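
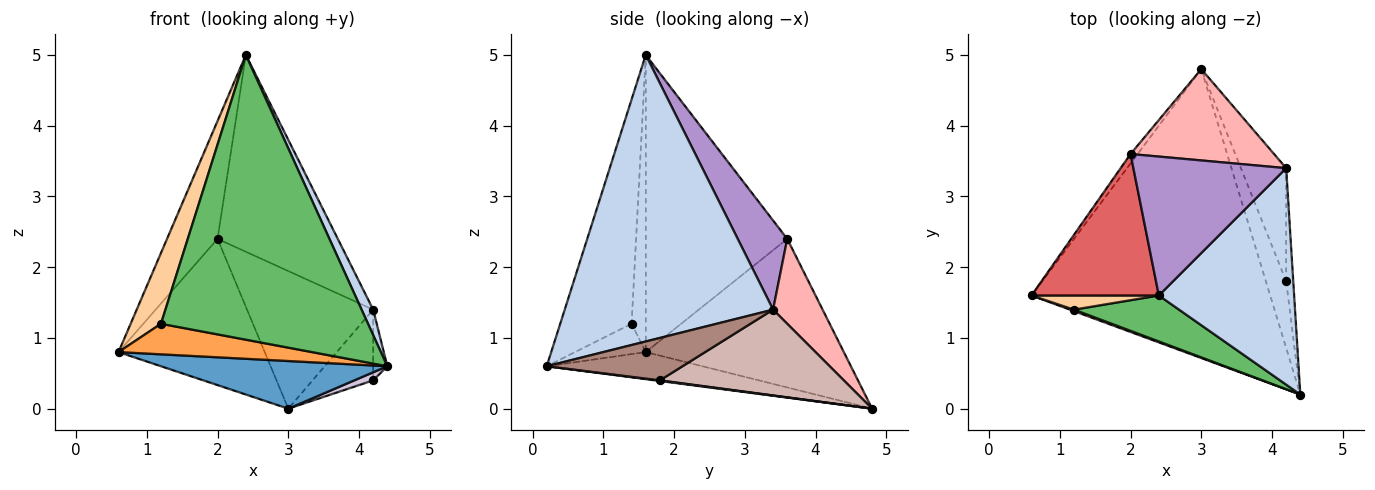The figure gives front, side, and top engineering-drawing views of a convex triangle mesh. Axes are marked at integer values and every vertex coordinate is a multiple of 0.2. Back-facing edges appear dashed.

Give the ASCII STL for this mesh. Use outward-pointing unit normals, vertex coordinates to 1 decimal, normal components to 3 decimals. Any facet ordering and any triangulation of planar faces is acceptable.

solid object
 facet normal -0.111 -0.162 -0.981
  outer loop
   vertex 3.0 4.8 0.0
   vertex 4.4 0.2 0.6
   vertex 0.6 1.6 0.8
  endloop
 endfacet
 facet normal 0.903 -0.050 0.426
  outer loop
   vertex 4.2 3.4 1.4
   vertex 2.4 1.6 5.0
   vertex 4.4 0.2 0.6
  endloop
 endfacet
 facet normal -0.343 -0.938 0.046
  outer loop
   vertex 1.2 1.4 1.2
   vertex 0.6 1.6 0.8
   vertex 4.4 0.2 0.6
  endloop
 endfacet
 facet normal -0.416 -0.892 0.178
  outer loop
   vertex 1.2 1.4 1.2
   vertex 2.4 1.6 5.0
   vertex 0.6 1.6 0.8
  endloop
 endfacet
 facet normal -0.322 -0.935 0.151
  outer loop
   vertex 1.2 1.4 1.2
   vertex 4.4 0.2 0.6
   vertex 2.4 1.6 5.0
  endloop
 endfacet
 facet normal -0.804 0.593 -0.038
  outer loop
   vertex 2.0 3.6 2.4
   vertex 3.0 4.8 0.0
   vertex 0.6 1.6 0.8
  endloop
 endfacet
 facet normal -0.873 0.312 0.374
  outer loop
   vertex 2.0 3.6 2.4
   vertex 0.6 1.6 0.8
   vertex 2.4 1.6 5.0
  endloop
 endfacet
 facet normal 0.311 0.792 0.526
  outer loop
   vertex 2.0 3.6 2.4
   vertex 4.2 3.4 1.4
   vertex 3.0 4.8 0.0
  endloop
 endfacet
 facet normal 0.319 0.774 0.547
  outer loop
   vertex 2.0 3.6 2.4
   vertex 2.4 1.6 5.0
   vertex 4.2 3.4 1.4
  endloop
 endfacet
 facet normal 0.030 -0.120 -0.992
  outer loop
   vertex 4.2 1.8 0.4
   vertex 4.4 0.2 0.6
   vertex 3.0 4.8 0.0
  endloop
 endfacet
 facet normal 0.981 0.102 -0.164
  outer loop
   vertex 4.2 1.8 0.4
   vertex 4.2 3.4 1.4
   vertex 4.4 0.2 0.6
  endloop
 endfacet
 facet normal 0.849 0.280 -0.448
  outer loop
   vertex 4.2 1.8 0.4
   vertex 3.0 4.8 0.0
   vertex 4.2 3.4 1.4
  endloop
 endfacet
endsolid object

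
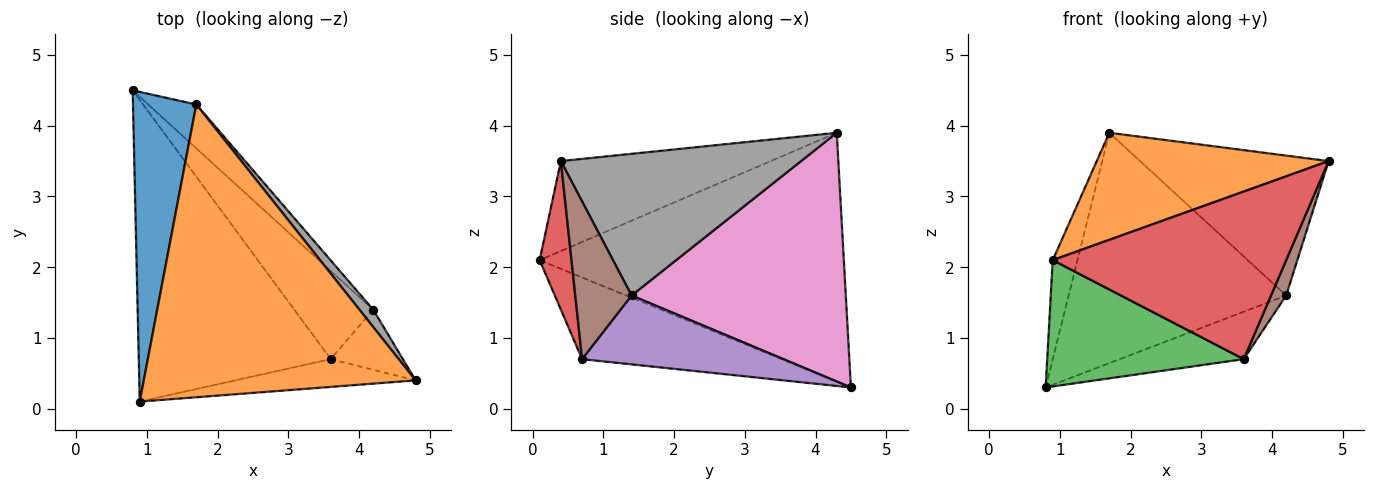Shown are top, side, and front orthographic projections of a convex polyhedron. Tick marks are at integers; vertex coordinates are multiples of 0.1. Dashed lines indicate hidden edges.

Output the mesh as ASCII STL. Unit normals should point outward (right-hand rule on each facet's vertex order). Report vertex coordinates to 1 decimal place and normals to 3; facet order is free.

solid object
 facet normal -0.966 0.079 0.246
  outer loop
   vertex 1.7 4.3 3.9
   vertex 0.8 4.5 0.3
   vertex 0.9 0.1 2.1
  endloop
 endfacet
 facet normal -0.297 -0.328 0.897
  outer loop
   vertex 1.7 4.3 3.9
   vertex 0.9 0.1 2.1
   vertex 4.8 0.4 3.5
  endloop
 endfacet
 facet normal -0.365 -0.360 -0.859
  outer loop
   vertex 3.6 0.7 0.7
   vertex 0.9 0.1 2.1
   vertex 0.8 4.5 0.3
  endloop
 endfacet
 facet normal 0.133 -0.978 -0.162
  outer loop
   vertex 3.6 0.7 0.7
   vertex 4.8 0.4 3.5
   vertex 0.9 0.1 2.1
  endloop
 endfacet
 facet normal 0.609 0.376 -0.698
  outer loop
   vertex 4.2 1.4 1.6
   vertex 3.6 0.7 0.7
   vertex 0.8 4.5 0.3
  endloop
 endfacet
 facet normal 0.883 -0.238 -0.404
  outer loop
   vertex 4.2 1.4 1.6
   vertex 4.8 0.4 3.5
   vertex 3.6 0.7 0.7
  endloop
 endfacet
 facet normal 0.695 0.706 -0.135
  outer loop
   vertex 4.2 1.4 1.6
   vertex 0.8 4.5 0.3
   vertex 1.7 4.3 3.9
  endloop
 endfacet
 facet normal 0.784 0.616 0.076
  outer loop
   vertex 4.2 1.4 1.6
   vertex 1.7 4.3 3.9
   vertex 4.8 0.4 3.5
  endloop
 endfacet
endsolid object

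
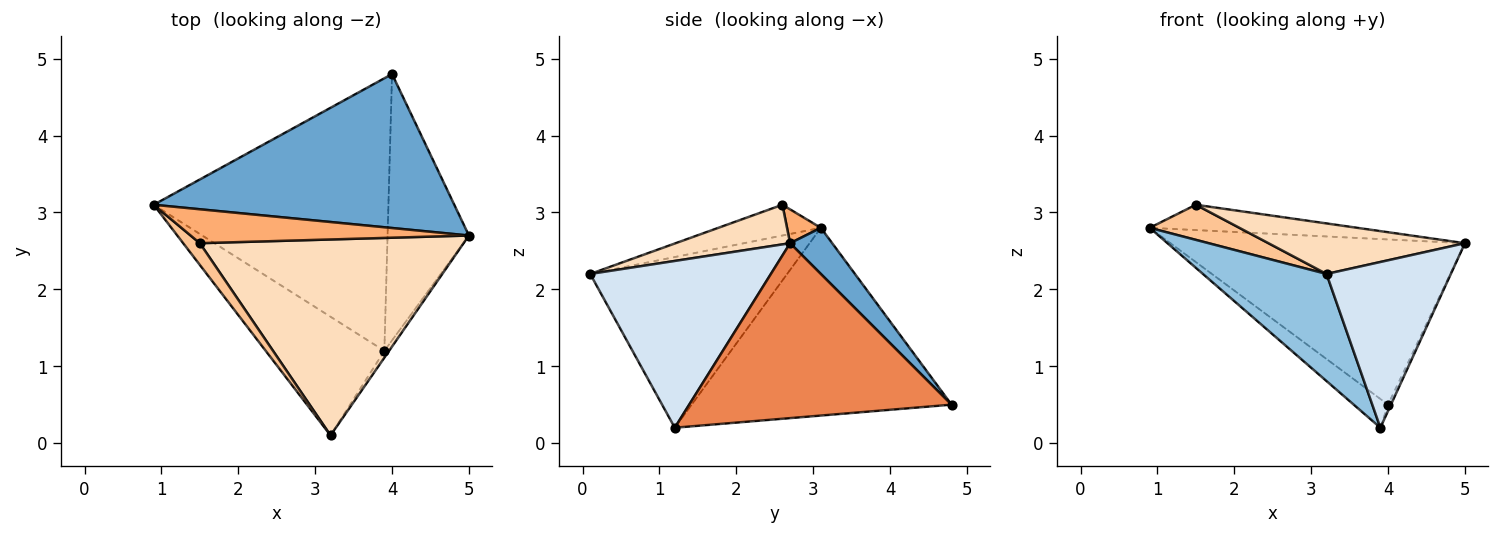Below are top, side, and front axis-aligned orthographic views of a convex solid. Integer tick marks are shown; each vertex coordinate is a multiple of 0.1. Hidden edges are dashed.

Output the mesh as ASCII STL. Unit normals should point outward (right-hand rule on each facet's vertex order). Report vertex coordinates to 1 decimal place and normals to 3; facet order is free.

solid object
 facet normal 0.104 0.728 0.678
  outer loop
   vertex 4.0 4.8 0.5
   vertex 0.9 3.1 2.8
   vertex 5.0 2.7 2.6
  endloop
 endfacet
 facet normal -0.730 -0.458 -0.507
  outer loop
   vertex 3.9 1.2 0.2
   vertex 3.2 0.1 2.2
   vertex 0.9 3.1 2.8
  endloop
 endfacet
 facet normal -0.622 0.082 -0.778
  outer loop
   vertex 3.9 1.2 0.2
   vertex 0.9 3.1 2.8
   vertex 4.0 4.8 0.5
  endloop
 endfacet
 facet normal 0.824 -0.567 -0.023
  outer loop
   vertex 3.9 1.2 0.2
   vertex 5.0 2.7 2.6
   vertex 3.2 0.1 2.2
  endloop
 endfacet
 facet normal 0.907 0.010 -0.422
  outer loop
   vertex 3.9 1.2 0.2
   vertex 4.0 4.8 0.5
   vertex 5.0 2.7 2.6
  endloop
 endfacet
 facet normal 0.097 0.595 0.798
  outer loop
   vertex 1.5 2.6 3.1
   vertex 5.0 2.7 2.6
   vertex 0.9 3.1 2.8
  endloop
 endfacet
 facet normal -0.697 -0.610 0.377
  outer loop
   vertex 1.5 2.6 3.1
   vertex 0.9 3.1 2.8
   vertex 3.2 0.1 2.2
  endloop
 endfacet
 facet normal 0.144 -0.247 0.958
  outer loop
   vertex 1.5 2.6 3.1
   vertex 3.2 0.1 2.2
   vertex 5.0 2.7 2.6
  endloop
 endfacet
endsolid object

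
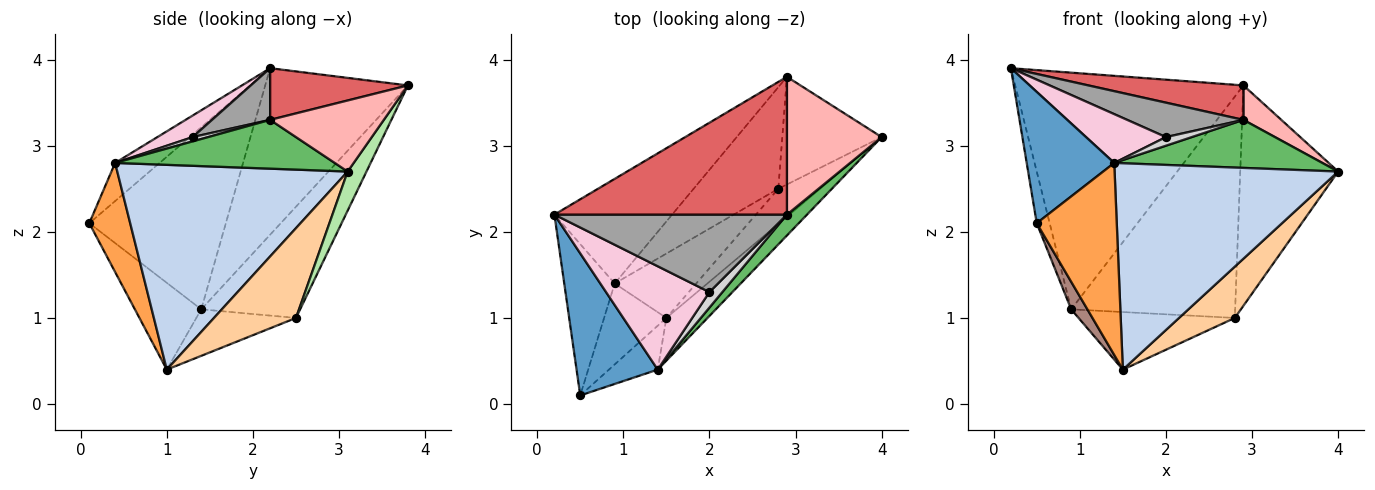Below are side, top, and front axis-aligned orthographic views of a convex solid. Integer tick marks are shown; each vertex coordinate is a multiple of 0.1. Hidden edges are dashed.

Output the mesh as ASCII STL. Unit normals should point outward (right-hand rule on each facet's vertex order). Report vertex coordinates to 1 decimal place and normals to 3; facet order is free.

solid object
 facet normal -0.326 -0.642 0.694
  outer loop
   vertex 1.4 0.4 2.8
   vertex 0.2 2.2 3.9
   vertex 0.5 0.1 2.1
  endloop
 endfacet
 facet normal 0.710 -0.689 -0.143
  outer loop
   vertex 1.4 0.4 2.8
   vertex 1.5 1.0 0.4
   vertex 4.0 3.1 2.7
  endloop
 endfacet
 facet normal 0.446 -0.872 -0.200
  outer loop
   vertex 1.4 0.4 2.8
   vertex 0.5 0.1 2.1
   vertex 1.5 1.0 0.4
  endloop
 endfacet
 facet normal 0.772 -0.525 -0.359
  outer loop
   vertex 2.8 2.5 1.0
   vertex 4.0 3.1 2.7
   vertex 1.5 1.0 0.4
  endloop
 endfacet
 facet normal 0.695 -0.659 0.286
  outer loop
   vertex 2.9 2.2 3.3
   vertex 1.4 0.4 2.8
   vertex 4.0 3.1 2.7
  endloop
 endfacet
 facet normal 0.170 0.885 -0.433
  outer loop
   vertex 2.9 3.8 3.7
   vertex 4.0 3.1 2.7
   vertex 2.8 2.5 1.0
  endloop
 endfacet
 facet normal 0.211 -0.237 0.948
  outer loop
   vertex 2.9 3.8 3.7
   vertex 0.2 2.2 3.9
   vertex 2.9 2.2 3.3
  endloop
 endfacet
 facet normal 0.588 -0.196 0.784
  outer loop
   vertex 2.9 3.8 3.7
   vertex 2.9 2.2 3.3
   vertex 4.0 3.1 2.7
  endloop
 endfacet
 facet normal -0.391 0.613 -0.686
  outer loop
   vertex 0.9 1.4 1.1
   vertex 2.8 2.5 1.0
   vertex 1.5 1.0 0.4
  endloop
 endfacet
 facet normal -0.960 0.091 -0.266
  outer loop
   vertex 0.9 1.4 1.1
   vertex 0.5 0.1 2.1
   vertex 0.2 2.2 3.9
  endloop
 endfacet
 facet normal -0.797 -0.195 -0.572
  outer loop
   vertex 0.9 1.4 1.1
   vertex 1.5 1.0 0.4
   vertex 0.5 0.1 2.1
  endloop
 endfacet
 facet normal -0.496 0.794 -0.351
  outer loop
   vertex 0.9 1.4 1.1
   vertex 0.2 2.2 3.9
   vertex 2.9 3.8 3.7
  endloop
 endfacet
 facet normal -0.481 0.797 -0.366
  outer loop
   vertex 0.9 1.4 1.1
   vertex 2.9 3.8 3.7
   vertex 2.8 2.5 1.0
  endloop
 endfacet
 facet normal 0.185 -0.420 0.889
  outer loop
   vertex 2.0 1.3 3.1
   vertex 0.2 2.2 3.9
   vertex 1.4 0.4 2.8
  endloop
 endfacet
 facet normal 0.199 -0.398 0.896
  outer loop
   vertex 2.0 1.3 3.1
   vertex 2.9 2.2 3.3
   vertex 0.2 2.2 3.9
  endloop
 endfacet
 facet normal 0.280 -0.466 0.839
  outer loop
   vertex 2.0 1.3 3.1
   vertex 1.4 0.4 2.8
   vertex 2.9 2.2 3.3
  endloop
 endfacet
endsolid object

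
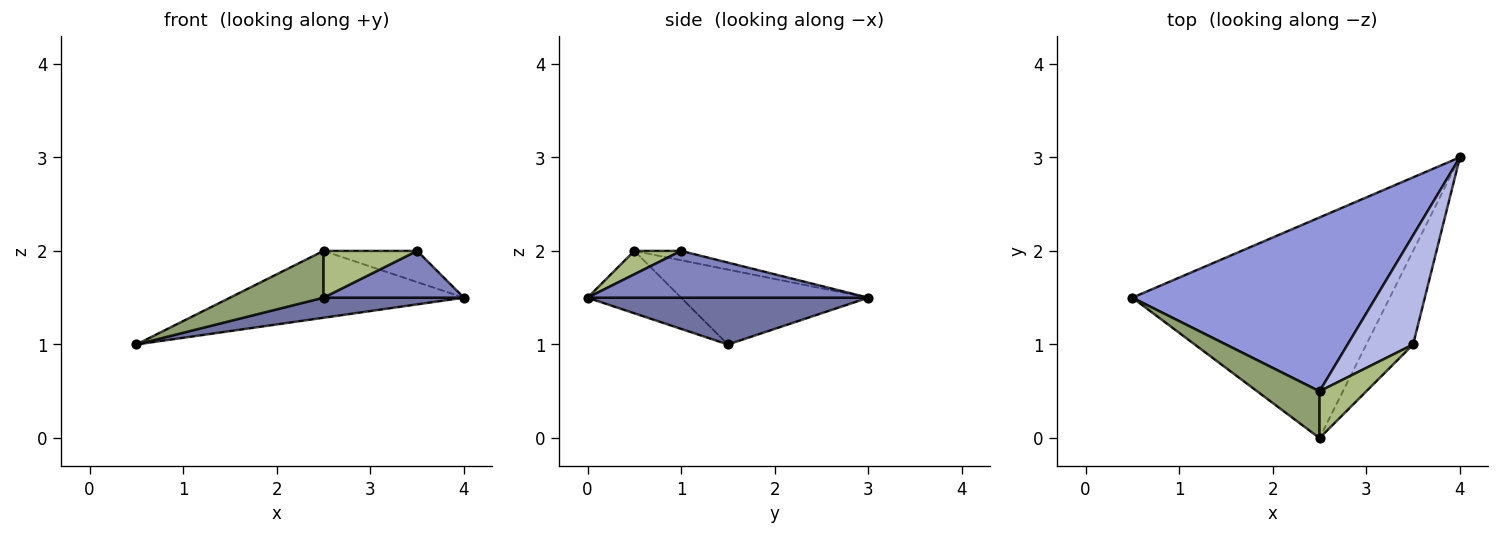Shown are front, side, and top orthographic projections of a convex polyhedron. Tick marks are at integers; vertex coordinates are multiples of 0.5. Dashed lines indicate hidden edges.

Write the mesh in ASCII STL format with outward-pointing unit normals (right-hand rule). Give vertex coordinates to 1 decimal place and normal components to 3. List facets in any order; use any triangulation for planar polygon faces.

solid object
 facet normal 0.178 -0.089 -0.980
  outer loop
   vertex 2.5 0.0 1.5
   vertex 0.5 1.5 1.0
   vertex 4.0 3.0 1.5
  endloop
 endfacet
 facet normal 0.667 -0.333 -0.667
  outer loop
   vertex 3.5 1.0 2.0
   vertex 2.5 0.0 1.5
   vertex 4.0 3.0 1.5
  endloop
 endfacet
 facet normal -0.276 0.345 0.897
  outer loop
   vertex 2.5 0.5 2.0
   vertex 4.0 3.0 1.5
   vertex 0.5 1.5 1.0
  endloop
 endfacet
 facet normal -0.136 0.272 0.953
  outer loop
   vertex 2.5 0.5 2.0
   vertex 3.5 1.0 2.0
   vertex 4.0 3.0 1.5
  endloop
 endfacet
 facet normal -0.577 -0.577 0.577
  outer loop
   vertex 2.5 0.5 2.0
   vertex 0.5 1.5 1.0
   vertex 2.5 0.0 1.5
  endloop
 endfacet
 facet normal 0.333 -0.667 0.667
  outer loop
   vertex 2.5 0.5 2.0
   vertex 2.5 0.0 1.5
   vertex 3.5 1.0 2.0
  endloop
 endfacet
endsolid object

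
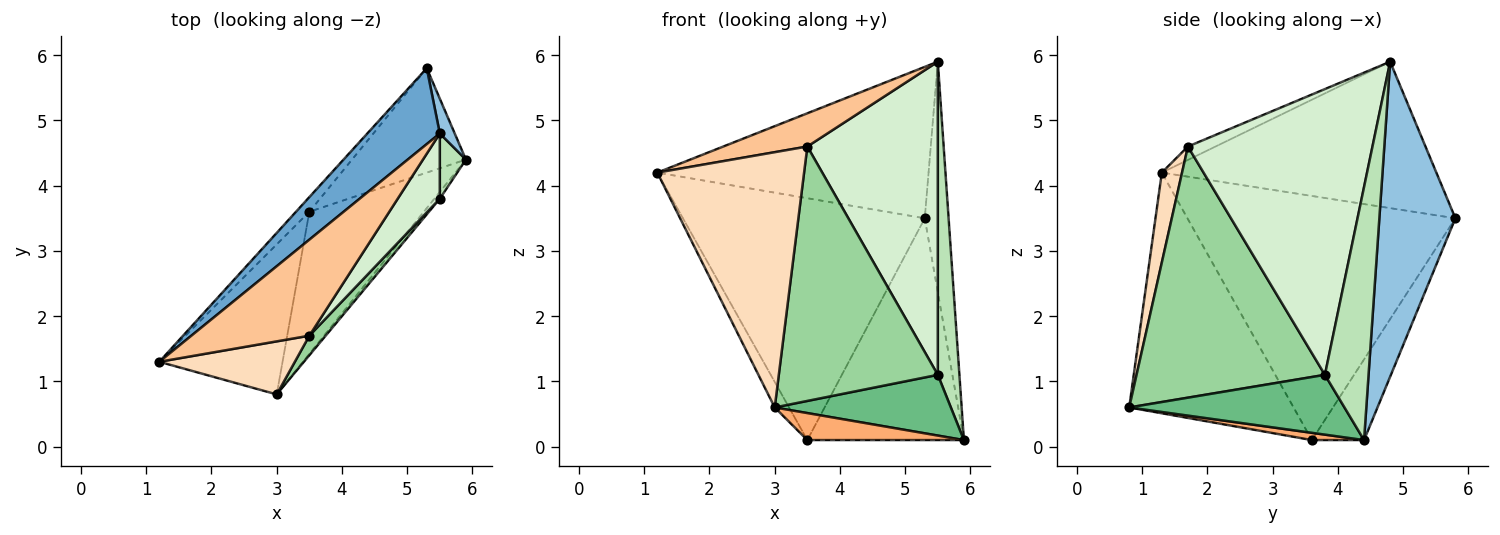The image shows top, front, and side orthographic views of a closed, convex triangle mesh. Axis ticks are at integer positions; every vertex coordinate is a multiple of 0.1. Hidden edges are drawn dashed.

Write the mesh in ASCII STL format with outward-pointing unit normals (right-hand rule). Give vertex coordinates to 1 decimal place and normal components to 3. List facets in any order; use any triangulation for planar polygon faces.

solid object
 facet normal -0.671 0.663 0.332
  outer loop
   vertex 5.5 4.8 5.9
   vertex 5.3 5.8 3.5
   vertex 1.2 1.3 4.2
  endloop
 endfacet
 facet normal 0.953 0.299 0.045
  outer loop
   vertex 5.5 4.8 5.9
   vertex 5.9 4.4 0.1
   vertex 5.3 5.8 3.5
  endloop
 endfacet
 facet normal -0.742 0.669 -0.041
  outer loop
   vertex 3.5 3.6 0.1
   vertex 1.2 1.3 4.2
   vertex 5.3 5.8 3.5
  endloop
 endfacet
 facet normal -0.289 0.866 -0.408
  outer loop
   vertex 3.5 3.6 0.1
   vertex 5.3 5.8 3.5
   vertex 5.9 4.4 0.1
  endloop
 endfacet
 facet normal -0.887 0.077 -0.454
  outer loop
   vertex 3.0 0.8 0.6
   vertex 1.2 1.3 4.2
   vertex 3.5 3.6 0.1
  endloop
 endfacet
 facet normal 0.062 -0.186 -0.981
  outer loop
   vertex 3.0 0.8 0.6
   vertex 3.5 3.6 0.1
   vertex 5.9 4.4 0.1
  endloop
 endfacet
 facet normal -0.107 -0.325 0.940
  outer loop
   vertex 3.5 1.7 4.6
   vertex 5.5 4.8 5.9
   vertex 1.2 1.3 4.2
  endloop
 endfacet
 facet normal 0.134 -0.970 0.202
  outer loop
   vertex 3.5 1.7 4.6
   vertex 1.2 1.3 4.2
   vertex 3.0 0.8 0.6
  endloop
 endfacet
 facet normal 0.772 -0.632 -0.070
  outer loop
   vertex 5.5 3.8 1.1
   vertex 3.0 0.8 0.6
   vertex 5.9 4.4 0.1
  endloop
 endfacet
 facet normal 0.763 -0.644 0.050
  outer loop
   vertex 5.5 3.8 1.1
   vertex 3.5 1.7 4.6
   vertex 3.0 0.8 0.6
  endloop
 endfacet
 facet normal 0.892 -0.442 0.092
  outer loop
   vertex 5.5 3.8 1.1
   vertex 5.9 4.4 0.1
   vertex 5.5 4.8 5.9
  endloop
 endfacet
 facet normal 0.811 -0.573 0.119
  outer loop
   vertex 5.5 3.8 1.1
   vertex 5.5 4.8 5.9
   vertex 3.5 1.7 4.6
  endloop
 endfacet
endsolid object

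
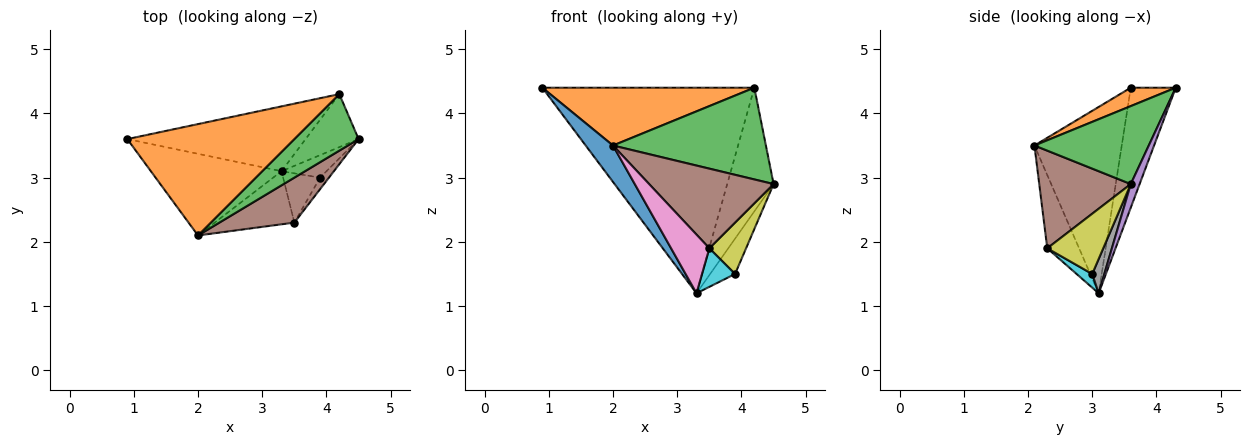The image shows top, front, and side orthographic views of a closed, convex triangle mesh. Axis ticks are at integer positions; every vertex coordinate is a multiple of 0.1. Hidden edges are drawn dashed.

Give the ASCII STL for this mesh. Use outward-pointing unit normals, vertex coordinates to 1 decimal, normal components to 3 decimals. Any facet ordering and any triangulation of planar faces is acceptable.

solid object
 facet normal -0.793 -0.248 -0.556
  outer loop
   vertex 3.3 3.1 1.2
   vertex 2.0 2.1 3.5
   vertex 0.9 3.6 4.4
  endloop
 endfacet
 facet normal 0.097 -0.459 0.883
  outer loop
   vertex 4.2 4.3 4.4
   vertex 0.9 3.6 4.4
   vertex 2.0 2.1 3.5
  endloop
 endfacet
 facet normal 0.537 -0.718 0.443
  outer loop
   vertex 4.2 4.3 4.4
   vertex 2.0 2.1 3.5
   vertex 4.5 3.6 2.9
  endloop
 endfacet
 facet normal -0.198 0.935 -0.295
  outer loop
   vertex 4.2 4.3 4.4
   vertex 3.3 3.1 1.2
   vertex 0.9 3.6 4.4
  endloop
 endfacet
 facet normal 0.172 0.905 -0.388
  outer loop
   vertex 4.2 4.3 4.4
   vertex 4.5 3.6 2.9
   vertex 3.3 3.1 1.2
  endloop
 endfacet
 facet normal 0.539 -0.733 0.414
  outer loop
   vertex 3.5 2.3 1.9
   vertex 4.5 3.6 2.9
   vertex 2.0 2.1 3.5
  endloop
 endfacet
 facet normal -0.525 -0.631 -0.571
  outer loop
   vertex 3.5 2.3 1.9
   vertex 2.0 2.1 3.5
   vertex 3.3 3.1 1.2
  endloop
 endfacet
 facet normal 0.379 0.781 -0.497
  outer loop
   vertex 3.9 3.0 1.5
   vertex 3.3 3.1 1.2
   vertex 4.5 3.6 2.9
  endloop
 endfacet
 facet normal 0.830 -0.544 -0.122
  outer loop
   vertex 3.9 3.0 1.5
   vertex 4.5 3.6 2.9
   vertex 3.5 2.3 1.9
  endloop
 endfacet
 facet normal 0.279 -0.592 -0.756
  outer loop
   vertex 3.9 3.0 1.5
   vertex 3.5 2.3 1.9
   vertex 3.3 3.1 1.2
  endloop
 endfacet
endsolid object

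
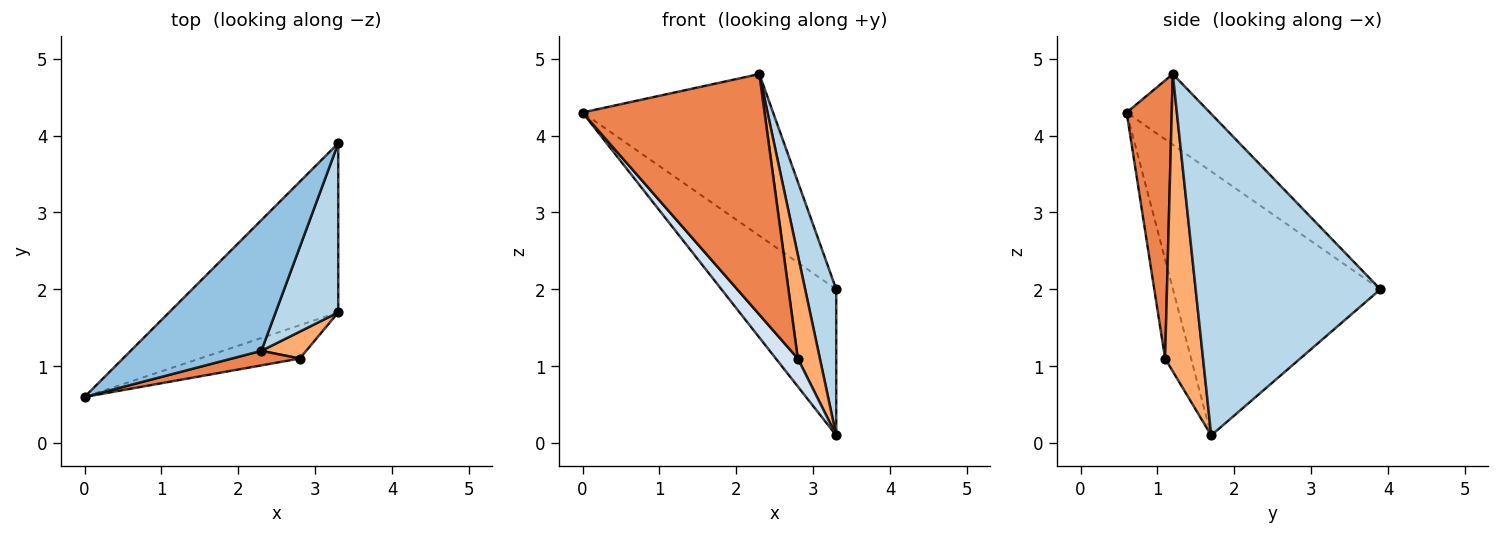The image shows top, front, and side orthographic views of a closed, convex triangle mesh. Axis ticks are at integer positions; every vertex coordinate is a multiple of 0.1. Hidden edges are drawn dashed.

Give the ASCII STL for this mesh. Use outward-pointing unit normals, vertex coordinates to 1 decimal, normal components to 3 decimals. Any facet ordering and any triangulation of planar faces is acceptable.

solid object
 facet normal -0.763 0.422 -0.489
  outer loop
   vertex 3.3 3.9 2.0
   vertex 3.3 1.7 0.1
   vertex 0.0 0.6 4.3
  endloop
 endfacet
 facet normal -0.322 0.736 0.595
  outer loop
   vertex 2.3 1.2 4.8
   vertex 3.3 3.9 2.0
   vertex 0.0 0.6 4.3
  endloop
 endfacet
 facet normal 0.968 -0.163 0.189
  outer loop
   vertex 2.3 1.2 4.8
   vertex 3.3 1.7 0.1
   vertex 3.3 3.9 2.0
  endloop
 endfacet
 facet normal -0.605 -0.512 -0.610
  outer loop
   vertex 2.8 1.1 1.1
   vertex 0.0 0.6 4.3
   vertex 3.3 1.7 0.1
  endloop
 endfacet
 facet normal 0.240 -0.969 0.059
  outer loop
   vertex 2.8 1.1 1.1
   vertex 2.3 1.2 4.8
   vertex 0.0 0.6 4.3
  endloop
 endfacet
 facet normal 0.857 -0.499 0.129
  outer loop
   vertex 2.8 1.1 1.1
   vertex 3.3 1.7 0.1
   vertex 2.3 1.2 4.8
  endloop
 endfacet
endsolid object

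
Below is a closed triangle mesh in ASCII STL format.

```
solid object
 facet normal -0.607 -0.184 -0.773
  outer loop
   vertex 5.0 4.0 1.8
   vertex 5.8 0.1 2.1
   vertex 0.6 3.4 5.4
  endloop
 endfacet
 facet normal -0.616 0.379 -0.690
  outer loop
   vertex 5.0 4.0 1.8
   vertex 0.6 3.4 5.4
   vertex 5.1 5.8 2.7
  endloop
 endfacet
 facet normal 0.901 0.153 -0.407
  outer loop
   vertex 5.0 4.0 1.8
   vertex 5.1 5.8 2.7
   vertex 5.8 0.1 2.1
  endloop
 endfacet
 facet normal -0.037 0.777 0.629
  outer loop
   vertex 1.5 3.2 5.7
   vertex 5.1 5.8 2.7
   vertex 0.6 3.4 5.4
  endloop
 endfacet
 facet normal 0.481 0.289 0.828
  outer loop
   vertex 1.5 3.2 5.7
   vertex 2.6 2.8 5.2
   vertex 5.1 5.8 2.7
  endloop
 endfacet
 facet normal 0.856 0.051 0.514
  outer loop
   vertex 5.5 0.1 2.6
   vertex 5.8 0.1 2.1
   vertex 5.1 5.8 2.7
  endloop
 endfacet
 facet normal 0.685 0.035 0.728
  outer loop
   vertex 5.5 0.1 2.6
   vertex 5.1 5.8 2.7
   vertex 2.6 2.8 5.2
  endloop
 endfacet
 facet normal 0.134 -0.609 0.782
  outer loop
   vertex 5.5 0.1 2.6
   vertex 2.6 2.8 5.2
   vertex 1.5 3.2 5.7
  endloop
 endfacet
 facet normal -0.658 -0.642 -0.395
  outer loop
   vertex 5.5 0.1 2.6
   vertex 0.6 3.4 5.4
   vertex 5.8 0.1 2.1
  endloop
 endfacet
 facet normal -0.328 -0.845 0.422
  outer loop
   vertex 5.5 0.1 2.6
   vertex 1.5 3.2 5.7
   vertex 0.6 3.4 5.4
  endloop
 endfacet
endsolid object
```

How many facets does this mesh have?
10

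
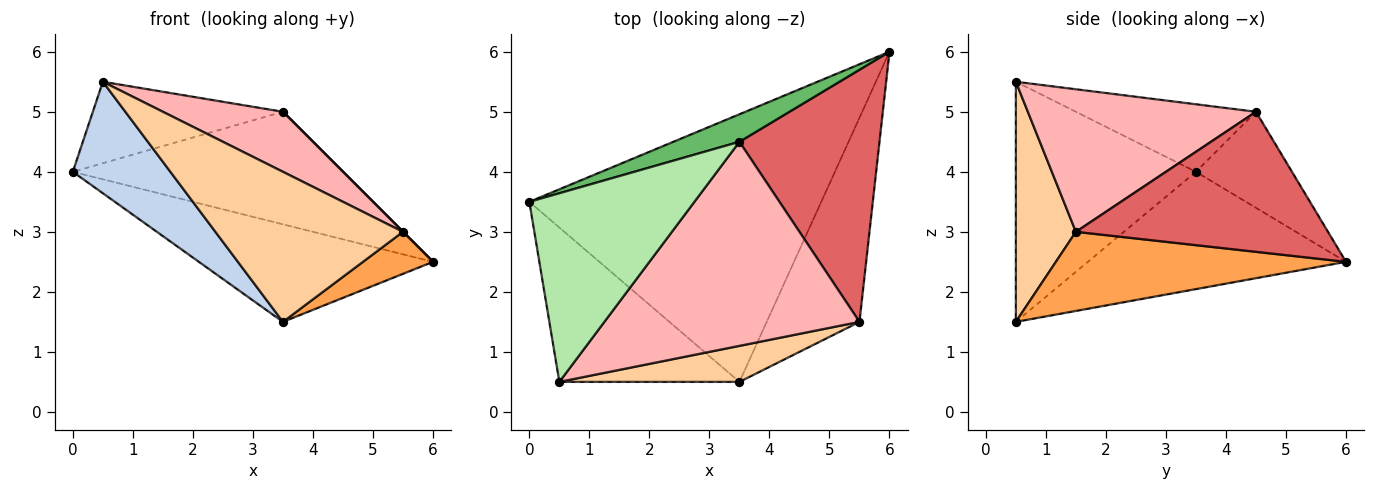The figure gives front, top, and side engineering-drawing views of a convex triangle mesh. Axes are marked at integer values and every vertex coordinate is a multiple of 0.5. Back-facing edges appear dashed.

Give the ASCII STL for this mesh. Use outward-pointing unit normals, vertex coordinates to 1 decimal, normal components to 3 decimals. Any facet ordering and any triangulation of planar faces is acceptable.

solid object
 facet normal -0.353 0.320 -0.879
  outer loop
   vertex 3.5 0.5 1.5
   vertex 0.0 3.5 4.0
   vertex 6.0 6.0 2.5
  endloop
 endfacet
 facet normal -0.734 -0.398 -0.551
  outer loop
   vertex 0.5 0.5 5.5
   vertex 0.0 3.5 4.0
   vertex 3.5 0.5 1.5
  endloop
 endfacet
 facet normal 0.641 -0.155 -0.752
  outer loop
   vertex 5.5 1.5 3.0
   vertex 3.5 0.5 1.5
   vertex 6.0 6.0 2.5
  endloop
 endfacet
 facet normal 0.297 -0.928 0.223
  outer loop
   vertex 5.5 1.5 3.0
   vertex 0.5 0.5 5.5
   vertex 3.5 0.5 1.5
  endloop
 endfacet
 facet normal -0.326 0.918 0.224
  outer loop
   vertex 3.5 4.5 5.0
   vertex 6.0 6.0 2.5
   vertex 0.0 3.5 4.0
  endloop
 endfacet
 facet normal -0.352 0.371 0.859
  outer loop
   vertex 3.5 4.5 5.0
   vertex 0.0 3.5 4.0
   vertex 0.5 0.5 5.5
  endloop
 endfacet
 facet normal 0.707 0.000 0.707
  outer loop
   vertex 3.5 4.5 5.0
   vertex 5.5 1.5 3.0
   vertex 6.0 6.0 2.5
  endloop
 endfacet
 facet normal 0.472 -0.249 0.846
  outer loop
   vertex 3.5 4.5 5.0
   vertex 0.5 0.5 5.5
   vertex 5.5 1.5 3.0
  endloop
 endfacet
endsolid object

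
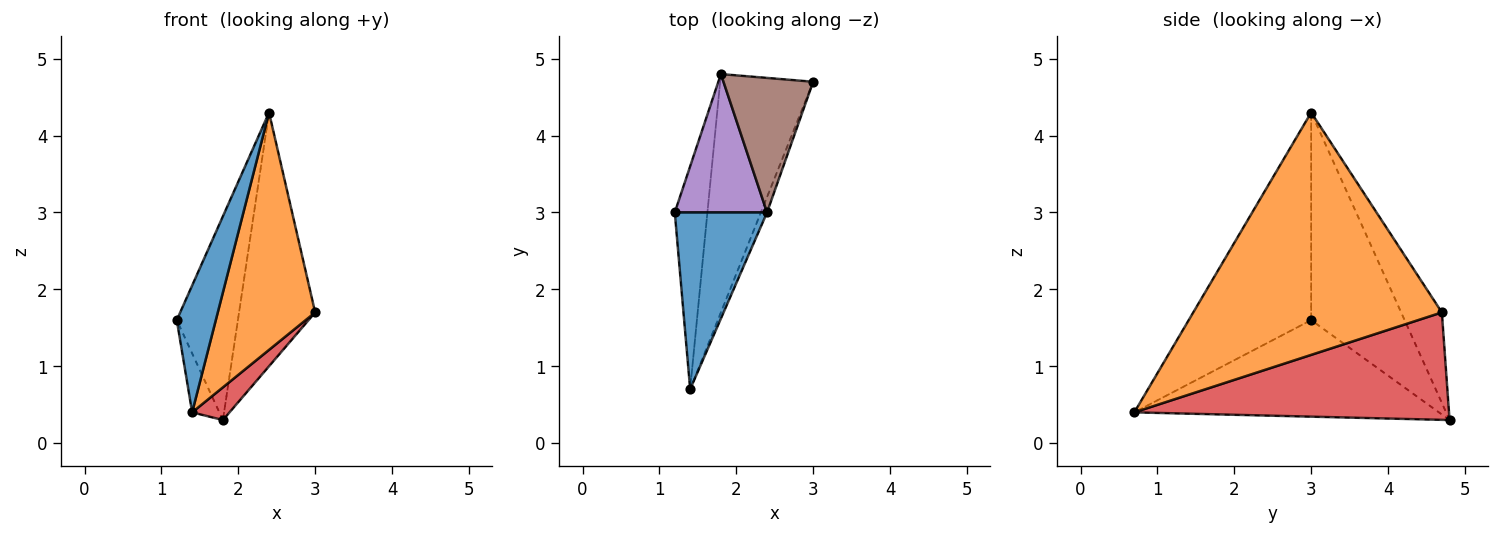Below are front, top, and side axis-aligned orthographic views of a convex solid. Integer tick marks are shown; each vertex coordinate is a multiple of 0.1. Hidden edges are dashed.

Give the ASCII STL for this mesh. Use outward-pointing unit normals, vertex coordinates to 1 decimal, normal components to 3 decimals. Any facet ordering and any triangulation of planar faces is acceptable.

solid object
 facet normal -0.877 -0.280 0.390
  outer loop
   vertex 2.4 3.0 4.3
   vertex 1.2 3.0 1.6
   vertex 1.4 0.7 0.4
  endloop
 endfacet
 facet normal 0.931 -0.365 -0.024
  outer loop
   vertex 2.4 3.0 4.3
   vertex 1.4 0.7 0.4
   vertex 3.0 4.7 1.7
  endloop
 endfacet
 facet normal -0.944 0.084 -0.319
  outer loop
   vertex 1.8 4.8 0.3
   vertex 1.4 0.7 0.4
   vertex 1.2 3.0 1.6
  endloop
 endfacet
 facet normal 0.753 -0.089 -0.652
  outer loop
   vertex 1.8 4.8 0.3
   vertex 3.0 4.7 1.7
   vertex 1.4 0.7 0.4
  endloop
 endfacet
 facet normal -0.784 0.513 0.349
  outer loop
   vertex 1.8 4.8 0.3
   vertex 1.2 3.0 1.6
   vertex 2.4 3.0 4.3
  endloop
 endfacet
 facet normal -0.428 0.799 0.424
  outer loop
   vertex 1.8 4.8 0.3
   vertex 2.4 3.0 4.3
   vertex 3.0 4.7 1.7
  endloop
 endfacet
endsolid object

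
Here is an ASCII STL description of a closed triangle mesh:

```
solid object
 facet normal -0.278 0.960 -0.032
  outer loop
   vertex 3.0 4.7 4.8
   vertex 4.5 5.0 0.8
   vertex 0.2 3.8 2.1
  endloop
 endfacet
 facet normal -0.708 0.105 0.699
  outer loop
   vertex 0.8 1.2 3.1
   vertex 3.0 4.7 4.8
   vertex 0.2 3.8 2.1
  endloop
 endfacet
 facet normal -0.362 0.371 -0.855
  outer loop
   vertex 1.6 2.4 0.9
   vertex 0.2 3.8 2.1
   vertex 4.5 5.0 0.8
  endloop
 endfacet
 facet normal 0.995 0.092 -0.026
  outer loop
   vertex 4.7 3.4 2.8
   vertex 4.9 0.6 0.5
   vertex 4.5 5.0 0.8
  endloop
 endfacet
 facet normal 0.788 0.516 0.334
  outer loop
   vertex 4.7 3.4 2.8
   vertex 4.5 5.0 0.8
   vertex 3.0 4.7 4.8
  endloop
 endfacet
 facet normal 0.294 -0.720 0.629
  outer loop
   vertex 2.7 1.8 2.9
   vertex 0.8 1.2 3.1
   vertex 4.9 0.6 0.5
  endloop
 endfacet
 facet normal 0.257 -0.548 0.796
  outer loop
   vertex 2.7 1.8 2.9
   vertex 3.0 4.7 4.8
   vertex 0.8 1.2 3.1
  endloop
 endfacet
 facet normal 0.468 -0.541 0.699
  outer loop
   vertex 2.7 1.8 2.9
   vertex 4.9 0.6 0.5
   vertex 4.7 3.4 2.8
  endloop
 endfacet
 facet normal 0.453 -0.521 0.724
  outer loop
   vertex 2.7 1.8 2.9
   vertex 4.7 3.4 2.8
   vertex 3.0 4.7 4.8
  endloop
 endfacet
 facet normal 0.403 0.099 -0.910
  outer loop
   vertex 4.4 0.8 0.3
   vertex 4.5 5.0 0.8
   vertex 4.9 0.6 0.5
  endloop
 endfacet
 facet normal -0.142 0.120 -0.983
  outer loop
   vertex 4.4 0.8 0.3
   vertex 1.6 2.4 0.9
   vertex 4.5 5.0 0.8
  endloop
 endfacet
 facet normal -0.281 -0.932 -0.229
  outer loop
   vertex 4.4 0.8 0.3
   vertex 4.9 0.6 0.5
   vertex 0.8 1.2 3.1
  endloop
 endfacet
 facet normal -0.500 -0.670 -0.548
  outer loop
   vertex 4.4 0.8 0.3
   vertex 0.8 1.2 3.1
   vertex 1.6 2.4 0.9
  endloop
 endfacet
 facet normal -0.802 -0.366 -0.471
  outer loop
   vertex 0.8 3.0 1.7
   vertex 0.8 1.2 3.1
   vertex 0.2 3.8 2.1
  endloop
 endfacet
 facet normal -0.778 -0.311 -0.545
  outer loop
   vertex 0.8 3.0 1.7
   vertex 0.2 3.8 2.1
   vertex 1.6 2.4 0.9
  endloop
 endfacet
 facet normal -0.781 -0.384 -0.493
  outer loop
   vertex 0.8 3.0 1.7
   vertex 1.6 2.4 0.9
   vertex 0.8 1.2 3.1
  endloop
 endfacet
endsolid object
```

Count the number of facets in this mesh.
16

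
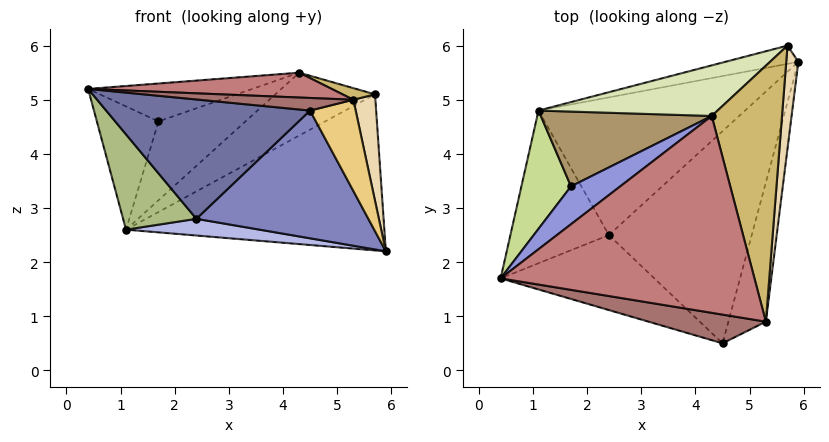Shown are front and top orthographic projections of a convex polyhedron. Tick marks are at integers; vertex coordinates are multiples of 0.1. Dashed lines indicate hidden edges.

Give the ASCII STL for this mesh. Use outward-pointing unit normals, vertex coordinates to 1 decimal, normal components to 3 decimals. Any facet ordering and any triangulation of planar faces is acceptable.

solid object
 facet normal -0.287 -0.811 -0.510
  outer loop
   vertex 2.4 2.5 2.8
   vertex 4.5 0.5 4.8
   vertex 0.4 1.7 5.2
  endloop
 endfacet
 facet normal 0.309 -0.491 -0.815
  outer loop
   vertex 2.4 2.5 2.8
   vertex 5.9 5.7 2.2
   vertex 4.5 0.5 4.8
  endloop
 endfacet
 facet normal -0.513 0.607 0.607
  outer loop
   vertex 4.3 4.7 5.5
   vertex 1.7 3.4 4.6
   vertex 0.4 1.7 5.2
  endloop
 endfacet
 facet normal -0.060 -0.120 -0.991
  outer loop
   vertex 1.1 4.8 2.6
   vertex 5.9 5.7 2.2
   vertex 2.4 2.5 2.8
  endloop
 endfacet
 facet normal -0.192 0.975 -0.114
  outer loop
   vertex 1.1 4.8 2.6
   vertex 5.7 6.0 5.1
   vertex 5.9 5.7 2.2
  endloop
 endfacet
 facet normal -0.628 -0.412 -0.660
  outer loop
   vertex 1.1 4.8 2.6
   vertex 2.4 2.5 2.8
   vertex 0.4 1.7 5.2
  endloop
 endfacet
 facet normal -0.529 0.612 0.587
  outer loop
   vertex 1.1 4.8 2.6
   vertex 0.4 1.7 5.2
   vertex 1.7 3.4 4.6
  endloop
 endfacet
 facet normal -0.478 0.684 0.551
  outer loop
   vertex 1.1 4.8 2.6
   vertex 4.3 4.7 5.5
   vertex 5.7 6.0 5.1
  endloop
 endfacet
 facet normal -0.515 0.622 0.590
  outer loop
   vertex 1.1 4.8 2.6
   vertex 1.7 3.4 4.6
   vertex 4.3 4.7 5.5
  endloop
 endfacet
 facet normal 0.311 -0.043 0.949
  outer loop
   vertex 5.3 0.9 5.0
   vertex 5.7 6.0 5.1
   vertex 4.3 4.7 5.5
  endloop
 endfacet
 facet normal 0.435 -0.494 -0.753
  outer loop
   vertex 5.3 0.9 5.0
   vertex 4.5 0.5 4.8
   vertex 5.9 5.7 2.2
  endloop
 endfacet
 facet normal 0.994 -0.079 0.077
  outer loop
   vertex 5.3 0.9 5.0
   vertex 5.9 5.7 2.2
   vertex 5.7 6.0 5.1
  endloop
 endfacet
 facet normal -0.028 -0.401 0.915
  outer loop
   vertex 5.3 0.9 5.0
   vertex 0.4 1.7 5.2
   vertex 4.5 0.5 4.8
  endloop
 endfacet
 facet normal 0.020 -0.125 0.992
  outer loop
   vertex 5.3 0.9 5.0
   vertex 4.3 4.7 5.5
   vertex 0.4 1.7 5.2
  endloop
 endfacet
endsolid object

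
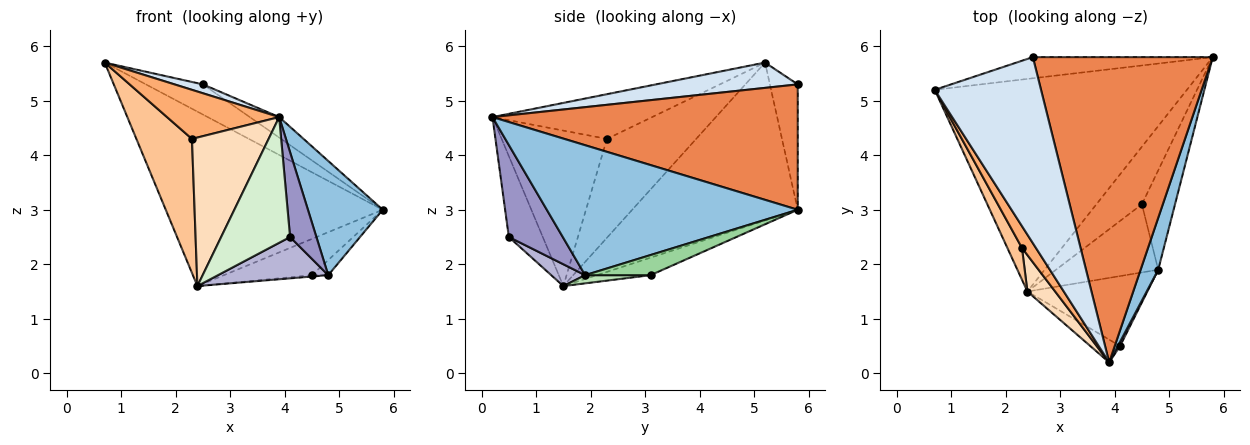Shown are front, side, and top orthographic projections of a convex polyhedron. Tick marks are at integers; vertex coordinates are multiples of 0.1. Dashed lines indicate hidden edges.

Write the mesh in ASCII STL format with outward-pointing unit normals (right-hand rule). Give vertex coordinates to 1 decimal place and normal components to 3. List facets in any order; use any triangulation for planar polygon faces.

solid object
 facet normal -0.436 0.571 -0.696
  outer loop
   vertex 2.4 1.5 1.6
   vertex 0.7 5.2 5.7
   vertex 5.8 5.8 3.0
  endloop
 endfacet
 facet normal 0.950 -0.283 0.129
  outer loop
   vertex 4.8 1.9 1.8
   vertex 5.8 5.8 3.0
   vertex 3.9 0.2 4.7
  endloop
 endfacet
 facet normal -0.372 0.760 -0.533
  outer loop
   vertex 2.5 5.8 5.3
   vertex 5.8 5.8 3.0
   vertex 0.7 5.2 5.7
  endloop
 endfacet
 facet normal 0.231 -0.046 0.972
  outer loop
   vertex 2.5 5.8 5.3
   vertex 0.7 5.2 5.7
   vertex 3.9 0.2 4.7
  endloop
 endfacet
 facet normal 0.571 0.055 0.819
  outer loop
   vertex 2.5 5.8 5.3
   vertex 3.9 0.2 4.7
   vertex 5.8 5.8 3.0
  endloop
 endfacet
 facet normal -0.793 -0.557 0.248
  outer loop
   vertex 2.3 2.3 4.3
   vertex 3.9 0.2 4.7
   vertex 0.7 5.2 5.7
  endloop
 endfacet
 facet normal -0.842 -0.525 0.124
  outer loop
   vertex 2.3 2.3 4.3
   vertex 0.7 5.2 5.7
   vertex 2.4 1.5 1.6
  endloop
 endfacet
 facet normal -0.800 -0.582 0.143
  outer loop
   vertex 2.3 2.3 4.3
   vertex 2.4 1.5 1.6
   vertex 3.9 0.2 4.7
  endloop
 endfacet
 facet normal -0.309 0.507 -0.805
  outer loop
   vertex 4.5 3.1 1.8
   vertex 2.4 1.5 1.6
   vertex 5.8 5.8 3.0
  endloop
 endfacet
 facet normal 0.515 0.129 -0.848
  outer loop
   vertex 4.5 3.1 1.8
   vertex 5.8 5.8 3.0
   vertex 4.8 1.9 1.8
  endloop
 endfacet
 facet normal 0.080 0.020 -0.997
  outer loop
   vertex 4.5 3.1 1.8
   vertex 4.8 1.9 1.8
   vertex 2.4 1.5 1.6
  endloop
 endfacet
 facet normal -0.436 -0.886 -0.160
  outer loop
   vertex 4.1 0.5 2.5
   vertex 3.9 0.2 4.7
   vertex 2.4 1.5 1.6
  endloop
 endfacet
 facet normal 0.899 -0.438 0.022
  outer loop
   vertex 4.1 0.5 2.5
   vertex 4.8 1.9 1.8
   vertex 3.9 0.2 4.7
  endloop
 endfacet
 facet normal 0.155 -0.503 -0.851
  outer loop
   vertex 4.1 0.5 2.5
   vertex 2.4 1.5 1.6
   vertex 4.8 1.9 1.8
  endloop
 endfacet
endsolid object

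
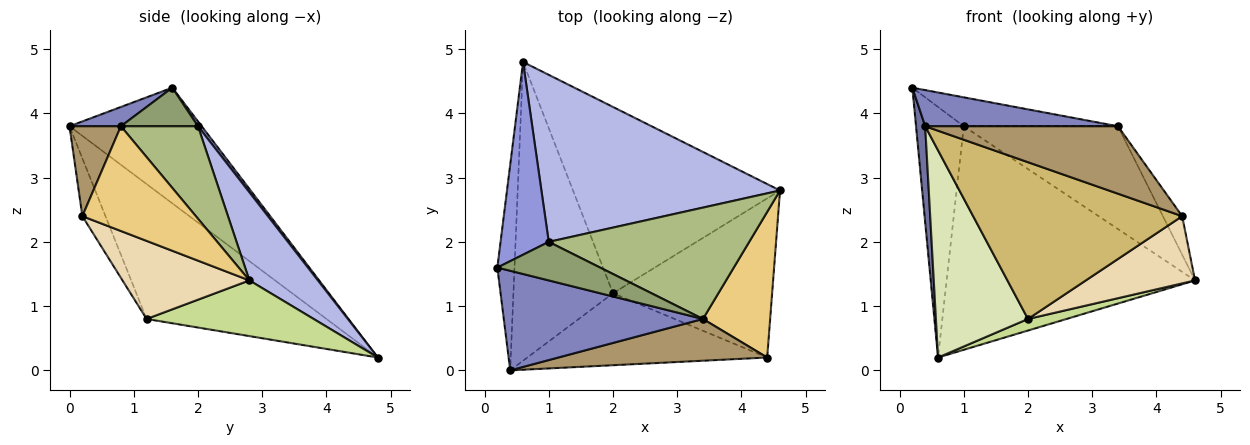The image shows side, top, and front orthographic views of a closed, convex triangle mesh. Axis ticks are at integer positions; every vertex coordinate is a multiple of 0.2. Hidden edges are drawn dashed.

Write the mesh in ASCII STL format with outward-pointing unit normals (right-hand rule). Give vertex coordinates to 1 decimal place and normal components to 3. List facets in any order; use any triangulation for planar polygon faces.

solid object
 facet normal -0.987 -0.069 -0.146
  outer loop
   vertex 0.4 0.0 3.8
   vertex 0.2 1.6 4.4
   vertex 0.6 4.8 0.2
  endloop
 endfacet
 facet normal 0.091 -0.340 0.936
  outer loop
   vertex 3.4 0.8 3.8
   vertex 0.2 1.6 4.4
   vertex 0.4 0.0 3.8
  endloop
 endfacet
 facet normal 0.061 0.791 0.609
  outer loop
   vertex 1.0 2.0 3.8
   vertex 0.6 4.8 0.2
   vertex 0.2 1.6 4.4
  endloop
 endfacet
 facet normal 0.216 0.782 0.584
  outer loop
   vertex 1.0 2.0 3.8
   vertex 4.6 2.8 1.4
   vertex 0.6 4.8 0.2
  endloop
 endfacet
 facet normal 0.287 0.575 0.766
  outer loop
   vertex 1.0 2.0 3.8
   vertex 0.2 1.6 4.4
   vertex 3.4 0.8 3.8
  endloop
 endfacet
 facet normal 0.321 0.642 0.696
  outer loop
   vertex 1.0 2.0 3.8
   vertex 3.4 0.8 3.8
   vertex 4.6 2.8 1.4
  endloop
 endfacet
 facet normal 0.259 -0.060 -0.964
  outer loop
   vertex 2.0 1.2 0.8
   vertex 0.6 4.8 0.2
   vertex 4.6 2.8 1.4
  endloop
 endfacet
 facet normal -0.744 -0.381 -0.549
  outer loop
   vertex 2.0 1.2 0.8
   vertex 0.4 0.0 3.8
   vertex 0.6 4.8 0.2
  endloop
 endfacet
 facet normal 0.221 -0.829 0.513
  outer loop
   vertex 4.4 0.2 2.4
   vertex 3.4 0.8 3.8
   vertex 0.4 0.0 3.8
  endloop
 endfacet
 facet normal -0.100 -0.904 -0.415
  outer loop
   vertex 4.4 0.2 2.4
   vertex 0.4 0.0 3.8
   vertex 2.0 1.2 0.8
  endloop
 endfacet
 facet normal 0.833 0.141 0.535
  outer loop
   vertex 4.4 0.2 2.4
   vertex 4.6 2.8 1.4
   vertex 3.4 0.8 3.8
  endloop
 endfacet
 facet normal 0.412 -0.355 -0.839
  outer loop
   vertex 4.4 0.2 2.4
   vertex 2.0 1.2 0.8
   vertex 4.6 2.8 1.4
  endloop
 endfacet
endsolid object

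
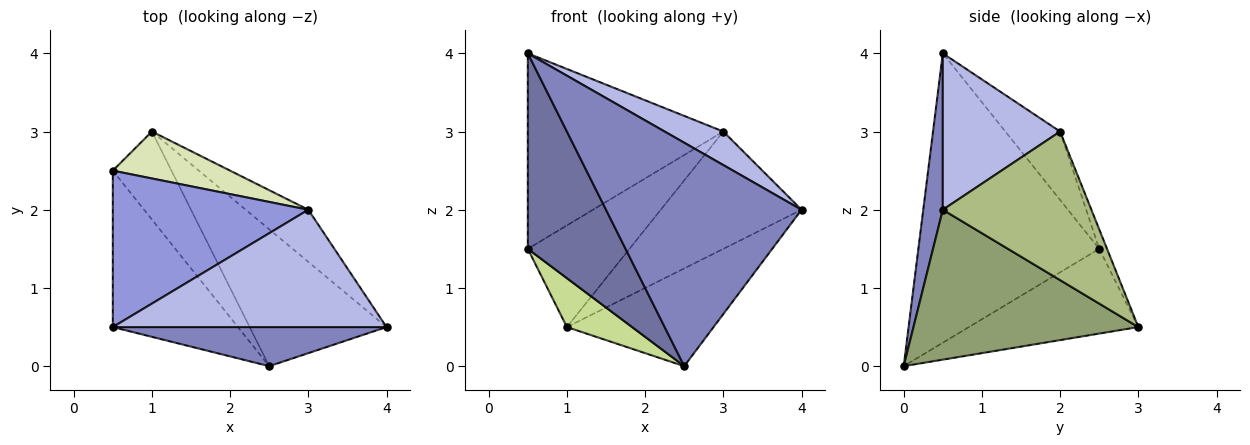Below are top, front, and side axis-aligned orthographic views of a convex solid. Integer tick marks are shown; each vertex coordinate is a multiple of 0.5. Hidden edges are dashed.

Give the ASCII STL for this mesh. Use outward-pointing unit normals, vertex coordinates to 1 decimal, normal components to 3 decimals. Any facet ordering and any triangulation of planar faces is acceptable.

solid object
 facet normal -0.822 -0.444 -0.356
  outer loop
   vertex 2.5 0.0 0.0
   vertex 0.5 0.5 4.0
   vertex 0.5 2.5 1.5
  endloop
 endfacet
 facet normal 0.098 -0.980 0.172
  outer loop
   vertex 2.5 0.0 0.0
   vertex 4.0 0.5 2.0
   vertex 0.5 0.5 4.0
  endloop
 endfacet
 facet normal -0.214 0.763 0.610
  outer loop
   vertex 3.0 2.0 3.0
   vertex 0.5 2.5 1.5
   vertex 0.5 0.5 4.0
  endloop
 endfacet
 facet normal 0.482 -0.241 0.843
  outer loop
   vertex 3.0 2.0 3.0
   vertex 0.5 0.5 4.0
   vertex 4.0 0.5 2.0
  endloop
 endfacet
 facet normal 0.665 0.434 -0.607
  outer loop
   vertex 1.0 3.0 0.5
   vertex 4.0 0.5 2.0
   vertex 2.5 0.0 0.0
  endloop
 endfacet
 facet normal 0.694 0.658 -0.292
  outer loop
   vertex 1.0 3.0 0.5
   vertex 3.0 2.0 3.0
   vertex 4.0 0.5 2.0
  endloop
 endfacet
 facet normal -0.784 -0.302 -0.543
  outer loop
   vertex 1.0 3.0 0.5
   vertex 2.5 0.0 0.0
   vertex 0.5 2.5 1.5
  endloop
 endfacet
 facet normal -0.070 0.906 0.418
  outer loop
   vertex 1.0 3.0 0.5
   vertex 0.5 2.5 1.5
   vertex 3.0 2.0 3.0
  endloop
 endfacet
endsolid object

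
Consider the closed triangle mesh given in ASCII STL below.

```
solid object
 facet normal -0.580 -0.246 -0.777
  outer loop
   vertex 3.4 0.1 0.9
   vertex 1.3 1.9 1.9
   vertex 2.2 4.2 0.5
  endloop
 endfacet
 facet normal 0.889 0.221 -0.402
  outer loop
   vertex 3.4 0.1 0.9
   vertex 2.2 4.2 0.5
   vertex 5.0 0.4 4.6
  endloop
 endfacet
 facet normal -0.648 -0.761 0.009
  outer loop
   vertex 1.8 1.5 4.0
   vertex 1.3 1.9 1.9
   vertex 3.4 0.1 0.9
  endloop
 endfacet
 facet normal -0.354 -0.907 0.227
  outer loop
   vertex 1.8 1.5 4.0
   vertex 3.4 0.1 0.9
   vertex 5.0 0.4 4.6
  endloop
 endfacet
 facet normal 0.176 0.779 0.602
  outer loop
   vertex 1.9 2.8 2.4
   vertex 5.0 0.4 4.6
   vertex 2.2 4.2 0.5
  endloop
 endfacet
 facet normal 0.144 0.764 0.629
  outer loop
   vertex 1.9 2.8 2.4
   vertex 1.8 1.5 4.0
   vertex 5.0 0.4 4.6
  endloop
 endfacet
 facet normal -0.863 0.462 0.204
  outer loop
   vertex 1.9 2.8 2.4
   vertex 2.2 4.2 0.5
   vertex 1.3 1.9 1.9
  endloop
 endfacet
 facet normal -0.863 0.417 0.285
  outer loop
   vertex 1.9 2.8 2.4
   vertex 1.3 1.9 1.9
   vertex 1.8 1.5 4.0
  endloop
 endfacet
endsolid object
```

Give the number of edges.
12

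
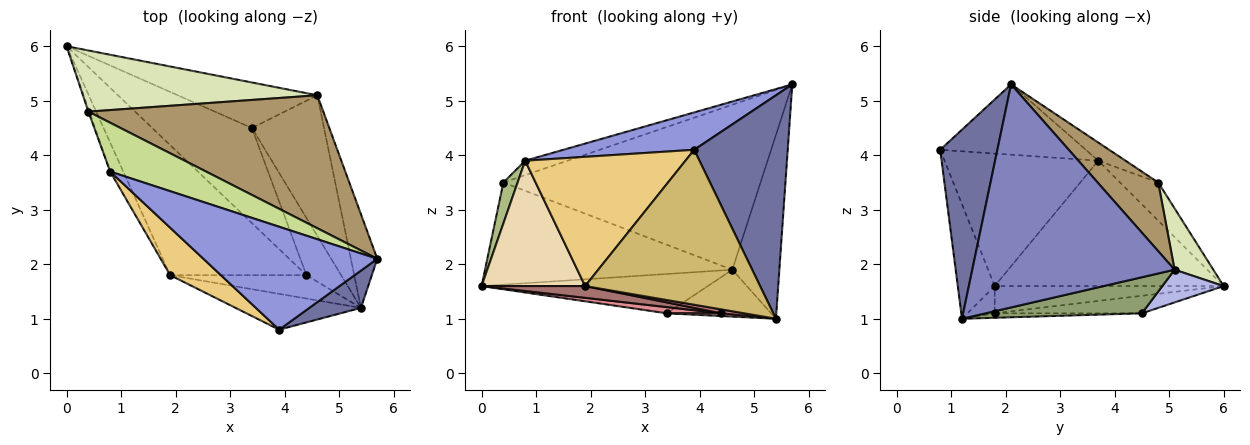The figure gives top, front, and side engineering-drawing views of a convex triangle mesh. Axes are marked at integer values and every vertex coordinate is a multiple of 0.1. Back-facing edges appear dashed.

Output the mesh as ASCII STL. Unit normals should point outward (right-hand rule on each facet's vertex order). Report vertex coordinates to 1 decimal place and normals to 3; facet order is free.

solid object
 facet normal 0.516 -0.845 0.141
  outer loop
   vertex 5.4 1.2 1.0
   vertex 5.7 2.1 5.3
   vertex 3.9 0.8 4.1
  endloop
 endfacet
 facet normal 0.968 0.225 -0.115
  outer loop
   vertex 4.6 5.1 1.9
   vertex 5.7 2.1 5.3
   vertex 5.4 1.2 1.0
  endloop
 endfacet
 facet normal -0.355 -0.319 0.879
  outer loop
   vertex 0.8 3.7 3.9
   vertex 3.9 0.8 4.1
   vertex 5.7 2.1 5.3
  endloop
 endfacet
 facet normal 0.175 0.644 -0.745
  outer loop
   vertex 3.4 4.5 1.1
   vertex 0.0 6.0 1.6
   vertex 4.6 5.1 1.9
  endloop
 endfacet
 facet normal 0.429 0.286 -0.857
  outer loop
   vertex 3.4 4.5 1.1
   vertex 4.6 5.1 1.9
   vertex 5.4 1.2 1.0
  endloop
 endfacet
 facet normal -0.937 -0.349 -0.023
  outer loop
   vertex 0.4 4.8 3.5
   vertex 0.0 6.0 1.6
   vertex 0.8 3.7 3.9
  endloop
 endfacet
 facet normal -0.179 0.278 0.944
  outer loop
   vertex 0.4 4.8 3.5
   vertex 0.8 3.7 3.9
   vertex 5.7 2.1 5.3
  endloop
 endfacet
 facet normal 0.133 0.850 0.509
  outer loop
   vertex 0.4 4.8 3.5
   vertex 4.6 5.1 1.9
   vertex 0.0 6.0 1.6
  endloop
 endfacet
 facet normal 0.180 0.766 0.617
  outer loop
   vertex 0.4 4.8 3.5
   vertex 5.7 2.1 5.3
   vertex 4.6 5.1 1.9
  endloop
 endfacet
 facet normal -0.201 -0.954 -0.221
  outer loop
   vertex 1.9 1.8 1.6
   vertex 5.4 1.2 1.0
   vertex 3.9 0.8 4.1
  endloop
 endfacet
 facet normal -0.669 -0.698 0.256
  outer loop
   vertex 1.9 1.8 1.6
   vertex 3.9 0.8 4.1
   vertex 0.8 3.7 3.9
  endloop
 endfacet
 facet normal -0.907 -0.410 -0.095
  outer loop
   vertex 1.9 1.8 1.6
   vertex 0.8 3.7 3.9
   vertex 0.0 6.0 1.6
  endloop
 endfacet
 facet normal -0.195 -0.088 -0.977
  outer loop
   vertex 4.4 1.8 1.1
   vertex 1.9 1.8 1.6
   vertex 0.0 6.0 1.6
  endloop
 endfacet
 facet normal -0.194 -0.161 -0.968
  outer loop
   vertex 4.4 1.8 1.1
   vertex 5.4 1.2 1.0
   vertex 1.9 1.8 1.6
  endloop
 endfacet
 facet normal -0.173 -0.064 -0.983
  outer loop
   vertex 4.4 1.8 1.1
   vertex 0.0 6.0 1.6
   vertex 3.4 4.5 1.1
  endloop
 endfacet
 facet normal -0.127 -0.047 -0.991
  outer loop
   vertex 4.4 1.8 1.1
   vertex 3.4 4.5 1.1
   vertex 5.4 1.2 1.0
  endloop
 endfacet
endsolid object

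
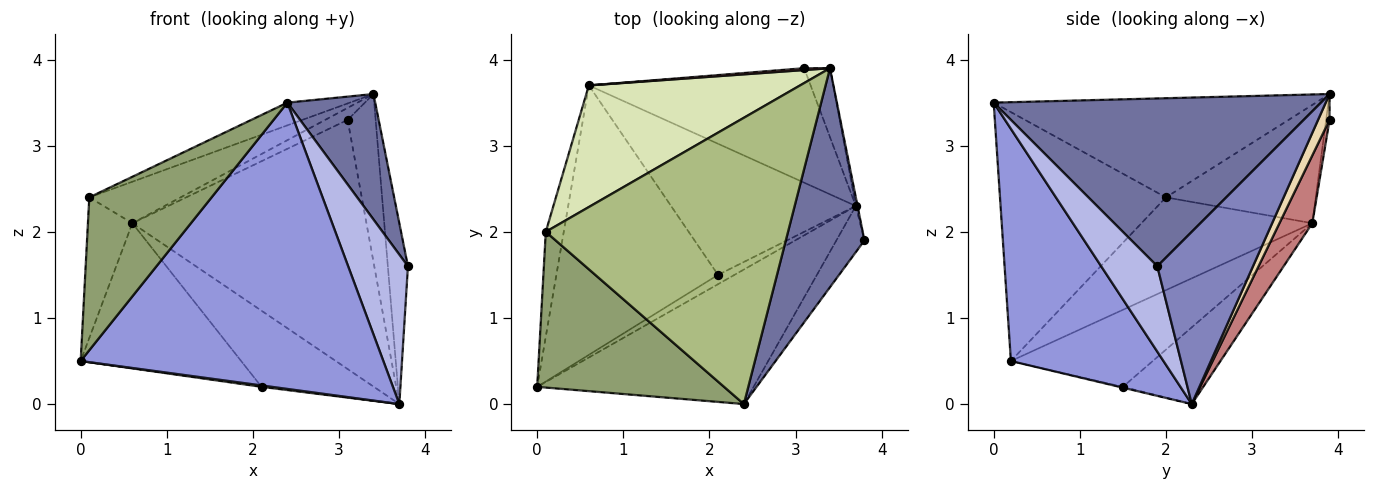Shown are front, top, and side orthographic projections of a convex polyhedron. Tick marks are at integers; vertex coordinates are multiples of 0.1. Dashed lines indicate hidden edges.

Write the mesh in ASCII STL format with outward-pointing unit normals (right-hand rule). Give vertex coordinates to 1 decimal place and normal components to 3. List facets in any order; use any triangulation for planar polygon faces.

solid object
 facet normal 0.880 -0.236 0.412
  outer loop
   vertex 2.4 0.0 3.5
   vertex 3.8 1.9 1.6
   vertex 3.4 3.9 3.6
  endloop
 endfacet
 facet normal 0.979 0.206 -0.010
  outer loop
   vertex 3.7 2.3 0.0
   vertex 3.4 3.9 3.6
   vertex 3.8 1.9 1.6
  endloop
 endfacet
 facet normal 0.415 -0.823 -0.387
  outer loop
   vertex 3.7 2.3 0.0
   vertex 2.4 0.0 3.5
   vertex 0.0 0.2 0.5
  endloop
 endfacet
 facet normal 0.668 -0.711 -0.220
  outer loop
   vertex 3.7 2.3 0.0
   vertex 3.8 1.9 1.6
   vertex 2.4 0.0 3.5
  endloop
 endfacet
 facet normal -0.689 -0.508 0.517
  outer loop
   vertex 0.1 2.0 2.4
   vertex 0.0 0.2 0.5
   vertex 2.4 0.0 3.5
  endloop
 endfacet
 facet normal -0.378 0.073 0.923
  outer loop
   vertex 0.1 2.0 2.4
   vertex 2.4 0.0 3.5
   vertex 3.4 3.9 3.6
  endloop
 endfacet
 facet normal -0.049 -0.148 -0.988
  outer loop
   vertex 2.1 1.5 0.2
   vertex 3.7 2.3 0.0
   vertex 0.0 0.2 0.5
  endloop
 endfacet
 facet normal -0.468 0.285 0.836
  outer loop
   vertex 0.6 3.7 2.1
   vertex 0.1 2.0 2.4
   vertex 3.4 3.9 3.6
  endloop
 endfacet
 facet normal -0.338 0.473 -0.814
  outer loop
   vertex 0.6 3.7 2.1
   vertex 3.7 2.3 0.0
   vertex 2.1 1.5 0.2
  endloop
 endfacet
 facet normal -0.951 0.247 -0.184
  outer loop
   vertex 0.6 3.7 2.1
   vertex 0.0 0.2 0.5
   vertex 0.1 2.0 2.4
  endloop
 endfacet
 facet normal -0.387 0.437 -0.812
  outer loop
   vertex 0.6 3.7 2.1
   vertex 2.1 1.5 0.2
   vertex 0.0 0.2 0.5
  endloop
 endfacet
 facet normal 0.355 0.865 -0.355
  outer loop
   vertex 3.1 3.9 3.3
   vertex 3.4 3.9 3.6
   vertex 3.7 2.3 0.0
  endloop
 endfacet
 facet normal -0.150 0.977 0.150
  outer loop
   vertex 3.1 3.9 3.3
   vertex 0.6 3.7 2.1
   vertex 3.4 3.9 3.6
  endloop
 endfacet
 facet normal 0.127 0.901 -0.414
  outer loop
   vertex 3.1 3.9 3.3
   vertex 3.7 2.3 0.0
   vertex 0.6 3.7 2.1
  endloop
 endfacet
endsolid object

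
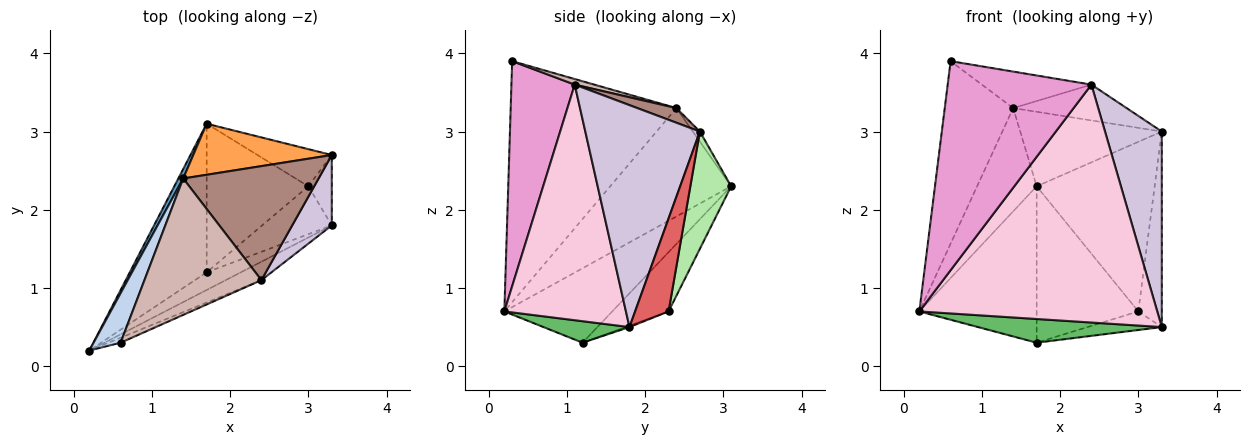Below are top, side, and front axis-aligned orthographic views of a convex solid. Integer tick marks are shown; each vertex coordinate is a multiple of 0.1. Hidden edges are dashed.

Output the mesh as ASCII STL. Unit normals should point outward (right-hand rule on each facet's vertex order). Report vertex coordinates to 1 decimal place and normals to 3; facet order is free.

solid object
 facet normal -0.896 0.441 0.040
  outer loop
   vertex 1.4 2.4 3.3
   vertex 1.7 3.1 2.3
   vertex 0.2 0.2 0.7
  endloop
 endfacet
 facet normal -0.919 0.380 0.103
  outer loop
   vertex 1.4 2.4 3.3
   vertex 0.2 0.2 0.7
   vertex 0.6 0.3 3.9
  endloop
 endfacet
 facet normal -0.041 0.824 0.565
  outer loop
   vertex 1.4 2.4 3.3
   vertex 3.3 2.7 3.0
   vertex 1.7 3.1 2.3
  endloop
 endfacet
 facet normal -0.555 0.603 -0.573
  outer loop
   vertex 1.7 1.2 0.3
   vertex 0.2 0.2 0.7
   vertex 1.7 3.1 2.3
  endloop
 endfacet
 facet normal 0.351 -0.751 -0.559
  outer loop
   vertex 1.7 1.2 0.3
   vertex 3.3 1.8 0.5
   vertex 0.2 0.2 0.7
  endloop
 endfacet
 facet normal 0.320 0.925 -0.203
  outer loop
   vertex 3.0 2.3 0.7
   vertex 1.7 3.1 2.3
   vertex 3.3 2.7 3.0
  endloop
 endfacet
 facet normal 0.802 0.562 -0.202
  outer loop
   vertex 3.0 2.3 0.7
   vertex 3.3 2.7 3.0
   vertex 3.3 1.8 0.5
  endloop
 endfacet
 facet normal -0.373 0.673 -0.639
  outer loop
   vertex 3.0 2.3 0.7
   vertex 1.7 1.2 0.3
   vertex 1.7 3.1 2.3
  endloop
 endfacet
 facet normal -0.019 0.361 -0.932
  outer loop
   vertex 3.0 2.3 0.7
   vertex 3.3 1.8 0.5
   vertex 1.7 1.2 0.3
  endloop
 endfacet
 facet normal 0.885 -0.438 0.158
  outer loop
   vertex 2.4 1.1 3.6
   vertex 3.3 1.8 0.5
   vertex 3.3 2.7 3.0
  endloop
 endfacet
 facet normal 0.103 0.298 0.949
  outer loop
   vertex 2.4 1.1 3.6
   vertex 3.3 2.7 3.0
   vertex 1.4 2.4 3.3
  endloop
 endfacet
 facet normal 0.046 0.258 0.965
  outer loop
   vertex 2.4 1.1 3.6
   vertex 1.4 2.4 3.3
   vertex 0.6 0.3 3.9
  endloop
 endfacet
 facet normal 0.403 -0.915 -0.022
  outer loop
   vertex 2.4 1.1 3.6
   vertex 0.6 0.3 3.9
   vertex 0.2 0.2 0.7
  endloop
 endfacet
 facet normal 0.454 -0.888 -0.069
  outer loop
   vertex 2.4 1.1 3.6
   vertex 0.2 0.2 0.7
   vertex 3.3 1.8 0.5
  endloop
 endfacet
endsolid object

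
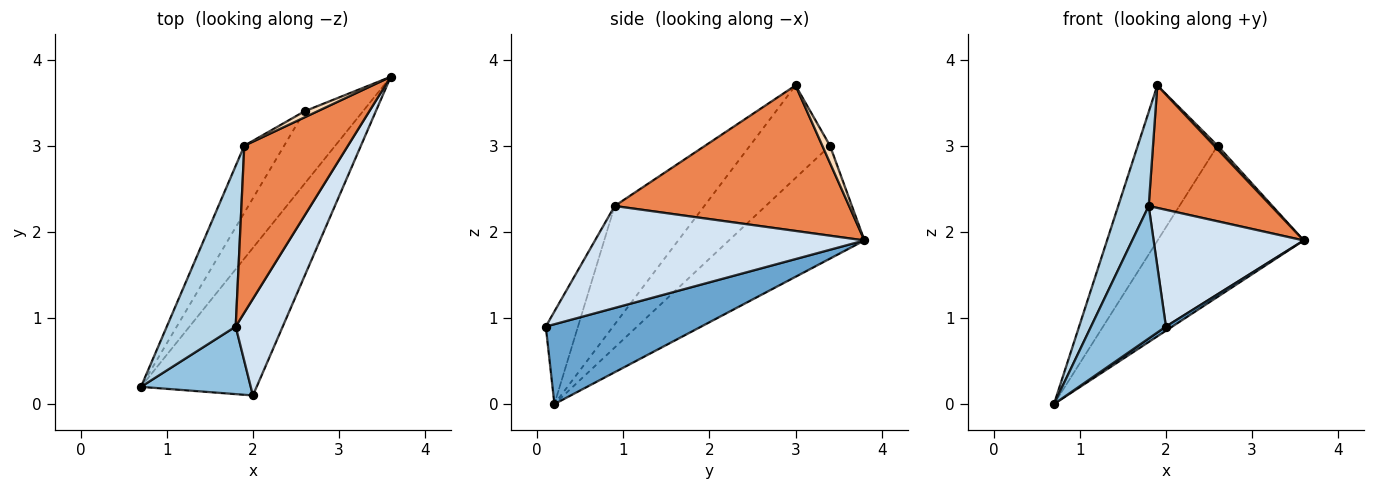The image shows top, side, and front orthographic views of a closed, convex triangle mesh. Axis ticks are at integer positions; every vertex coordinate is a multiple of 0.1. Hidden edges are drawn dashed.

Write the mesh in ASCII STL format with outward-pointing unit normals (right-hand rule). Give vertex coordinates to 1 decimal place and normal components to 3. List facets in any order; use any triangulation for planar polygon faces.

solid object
 facet normal 0.568 -0.023 -0.823
  outer loop
   vertex 2.0 0.1 0.9
   vertex 0.7 0.2 0.0
   vertex 3.6 3.8 1.9
  endloop
 endfacet
 facet normal -0.358 -0.832 0.424
  outer loop
   vertex 1.8 0.9 2.3
   vertex 0.7 0.2 0.0
   vertex 2.0 0.1 0.9
  endloop
 endfacet
 facet normal -0.829 -0.282 0.482
  outer loop
   vertex 1.8 0.9 2.3
   vertex 1.9 3.0 3.7
   vertex 0.7 0.2 0.0
  endloop
 endfacet
 facet normal 0.810 -0.451 0.374
  outer loop
   vertex 1.8 0.9 2.3
   vertex 2.0 0.1 0.9
   vertex 3.6 3.8 1.9
  endloop
 endfacet
 facet normal 0.749 -0.392 0.534
  outer loop
   vertex 1.8 0.9 2.3
   vertex 3.6 3.8 1.9
   vertex 1.9 3.0 3.7
  endloop
 endfacet
 facet normal -0.641 0.692 -0.332
  outer loop
   vertex 2.6 3.4 3.0
   vertex 3.6 3.8 1.9
   vertex 0.7 0.2 0.0
  endloop
 endfacet
 facet normal -0.677 0.675 -0.291
  outer loop
   vertex 2.6 3.4 3.0
   vertex 0.7 0.2 0.0
   vertex 1.9 3.0 3.7
  endloop
 endfacet
 facet normal 0.755 -0.330 0.566
  outer loop
   vertex 2.6 3.4 3.0
   vertex 1.9 3.0 3.7
   vertex 3.6 3.8 1.9
  endloop
 endfacet
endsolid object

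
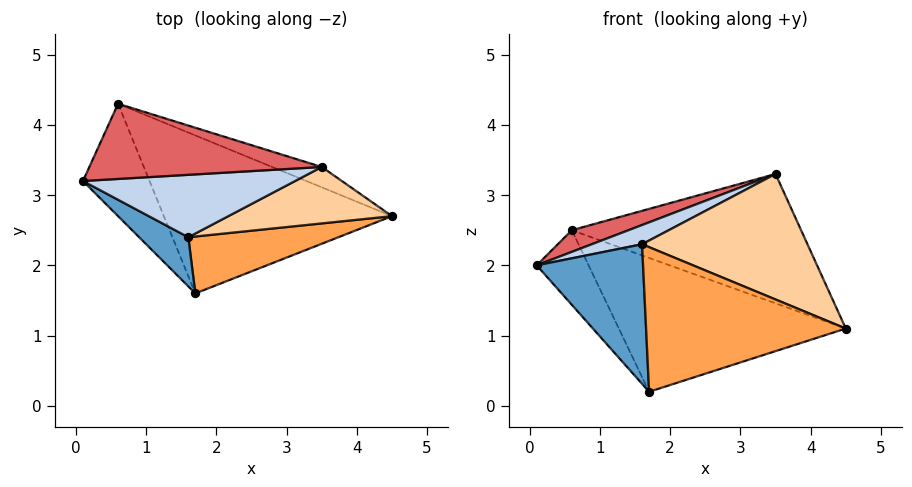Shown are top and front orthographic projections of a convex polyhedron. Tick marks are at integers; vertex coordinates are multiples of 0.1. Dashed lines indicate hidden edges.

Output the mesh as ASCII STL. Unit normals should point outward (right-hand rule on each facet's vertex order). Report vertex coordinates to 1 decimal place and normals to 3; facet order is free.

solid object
 facet normal -0.495 -0.820 0.289
  outer loop
   vertex 1.6 2.4 2.3
   vertex 0.1 3.2 2.0
   vertex 1.7 1.6 0.2
  endloop
 endfacet
 facet normal -0.329 -0.278 0.903
  outer loop
   vertex 1.6 2.4 2.3
   vertex 3.5 3.4 3.3
   vertex 0.1 3.2 2.0
  endloop
 endfacet
 facet normal 0.241 -0.903 0.356
  outer loop
   vertex 1.6 2.4 2.3
   vertex 1.7 1.6 0.2
   vertex 4.5 2.7 1.1
  endloop
 endfacet
 facet normal 0.255 -0.882 0.397
  outer loop
   vertex 1.6 2.4 2.3
   vertex 4.5 2.7 1.1
   vertex 3.5 3.4 3.3
  endloop
 endfacet
 facet normal -0.358 0.516 -0.778
  outer loop
   vertex 0.6 4.3 2.5
   vertex 1.7 1.6 0.2
   vertex 0.1 3.2 2.0
  endloop
 endfacet
 facet normal -0.009 0.646 -0.763
  outer loop
   vertex 0.6 4.3 2.5
   vertex 4.5 2.7 1.1
   vertex 1.7 1.6 0.2
  endloop
 endfacet
 facet normal -0.331 -0.262 0.907
  outer loop
   vertex 0.6 4.3 2.5
   vertex 0.1 3.2 2.0
   vertex 3.5 3.4 3.3
  endloop
 endfacet
 facet normal 0.330 0.933 -0.147
  outer loop
   vertex 0.6 4.3 2.5
   vertex 3.5 3.4 3.3
   vertex 4.5 2.7 1.1
  endloop
 endfacet
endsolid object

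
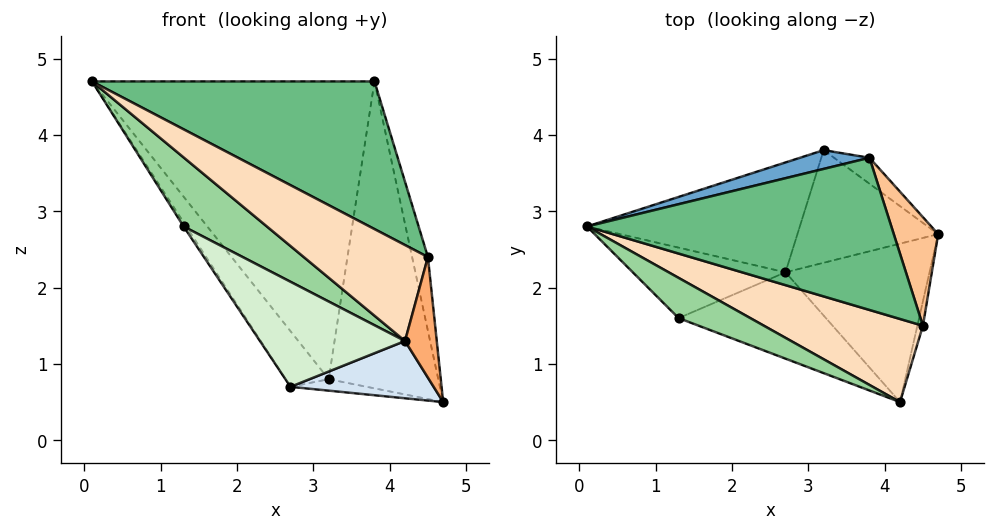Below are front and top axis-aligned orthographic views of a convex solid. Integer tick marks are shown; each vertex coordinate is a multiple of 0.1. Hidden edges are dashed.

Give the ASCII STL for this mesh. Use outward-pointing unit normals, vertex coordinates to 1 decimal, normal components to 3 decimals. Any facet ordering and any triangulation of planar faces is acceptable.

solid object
 facet normal -0.236 0.970 0.061
  outer loop
   vertex 3.8 3.7 4.7
   vertex 3.2 3.8 0.8
   vertex 0.1 2.8 4.7
  endloop
 endfacet
 facet normal 0.581 0.811 -0.069
  outer loop
   vertex 3.8 3.7 4.7
   vertex 4.7 2.7 0.5
   vertex 3.2 3.8 0.8
  endloop
 endfacet
 facet normal -0.785 0.280 -0.552
  outer loop
   vertex 2.7 2.2 0.7
   vertex 0.1 2.8 4.7
   vertex 3.2 3.8 0.8
  endloop
 endfacet
 facet normal -0.009 -0.340 -0.940
  outer loop
   vertex 2.7 2.2 0.7
   vertex 4.7 2.7 0.5
   vertex 4.2 0.5 1.3
  endloop
 endfacet
 facet normal -0.124 0.100 -0.987
  outer loop
   vertex 2.7 2.2 0.7
   vertex 3.2 3.8 0.8
   vertex 4.7 2.7 0.5
  endloop
 endfacet
 facet normal 0.970 -0.238 -0.048
  outer loop
   vertex 4.5 1.5 2.4
   vertex 4.2 0.5 1.3
   vertex 4.7 2.7 0.5
  endloop
 endfacet
 facet normal 0.976 0.122 0.180
  outer loop
   vertex 4.5 1.5 2.4
   vertex 4.7 2.7 0.5
   vertex 3.8 3.7 4.7
  endloop
 endfacet
 facet normal 0.118 -0.751 0.650
  outer loop
   vertex 4.5 1.5 2.4
   vertex 0.1 2.8 4.7
   vertex 4.2 0.5 1.3
  endloop
 endfacet
 facet normal 0.167 -0.687 0.708
  outer loop
   vertex 4.5 1.5 2.4
   vertex 3.8 3.7 4.7
   vertex 0.1 2.8 4.7
  endloop
 endfacet
 facet normal -0.067 -0.862 0.502
  outer loop
   vertex 1.3 1.6 2.8
   vertex 4.2 0.5 1.3
   vertex 0.1 2.8 4.7
  endloop
 endfacet
 facet normal -0.836 0.032 -0.548
  outer loop
   vertex 1.3 1.6 2.8
   vertex 0.1 2.8 4.7
   vertex 2.7 2.2 0.7
  endloop
 endfacet
 facet normal -0.528 -0.656 -0.539
  outer loop
   vertex 1.3 1.6 2.8
   vertex 2.7 2.2 0.7
   vertex 4.2 0.5 1.3
  endloop
 endfacet
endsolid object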